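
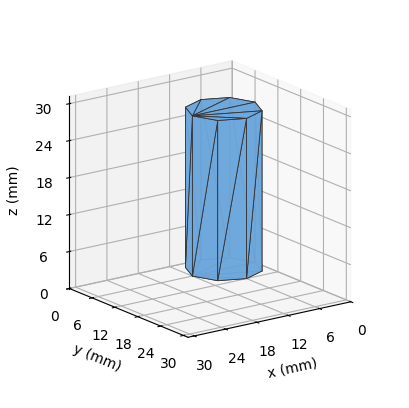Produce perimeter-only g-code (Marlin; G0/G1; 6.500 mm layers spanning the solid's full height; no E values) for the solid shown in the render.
Reading the render: the shape is a regular 8-sided prism (a cylinder approximated with 8 flat sides), circumscribed radius ≈ 6 mm, height ≈ 26 mm (dimensions read to the nearest mm from the axis ticks). For the g-code, the solid's height is divided into equal slices at the stated Δz and each level perimeter traced with G1 moves after a G0 lift.

; perimeter-only toolpath
G21 ; units = mm
G90 ; absolute positioning
G28 ; home
; layer 1
G0 Z6.500
G0 X12.000 Y6.000
G1 X10.243 Y10.243
G1 X6.000 Y12.000
G1 X1.757 Y10.243
G1 X0.000 Y6.000
G1 X1.757 Y1.757
G1 X6.000 Y0.000
G1 X10.243 Y1.757
G1 X12.000 Y6.000
; layer 2
G0 Z13.000
G0 X12.000 Y6.000
G1 X10.243 Y10.243
G1 X6.000 Y12.000
G1 X1.757 Y10.243
G1 X0.000 Y6.000
G1 X1.757 Y1.757
G1 X6.000 Y0.000
G1 X10.243 Y1.757
G1 X12.000 Y6.000
; layer 3
G0 Z19.500
G0 X12.000 Y6.000
G1 X10.243 Y10.243
G1 X6.000 Y12.000
G1 X1.757 Y10.243
G1 X0.000 Y6.000
G1 X1.757 Y1.757
G1 X6.000 Y0.000
G1 X10.243 Y1.757
G1 X12.000 Y6.000
; layer 4
G0 Z26.000
G0 X12.000 Y6.000
G1 X10.243 Y10.243
G1 X6.000 Y12.000
G1 X1.757 Y10.243
G1 X0.000 Y6.000
G1 X1.757 Y1.757
G1 X6.000 Y0.000
G1 X10.243 Y1.757
G1 X12.000 Y6.000
M2 ; end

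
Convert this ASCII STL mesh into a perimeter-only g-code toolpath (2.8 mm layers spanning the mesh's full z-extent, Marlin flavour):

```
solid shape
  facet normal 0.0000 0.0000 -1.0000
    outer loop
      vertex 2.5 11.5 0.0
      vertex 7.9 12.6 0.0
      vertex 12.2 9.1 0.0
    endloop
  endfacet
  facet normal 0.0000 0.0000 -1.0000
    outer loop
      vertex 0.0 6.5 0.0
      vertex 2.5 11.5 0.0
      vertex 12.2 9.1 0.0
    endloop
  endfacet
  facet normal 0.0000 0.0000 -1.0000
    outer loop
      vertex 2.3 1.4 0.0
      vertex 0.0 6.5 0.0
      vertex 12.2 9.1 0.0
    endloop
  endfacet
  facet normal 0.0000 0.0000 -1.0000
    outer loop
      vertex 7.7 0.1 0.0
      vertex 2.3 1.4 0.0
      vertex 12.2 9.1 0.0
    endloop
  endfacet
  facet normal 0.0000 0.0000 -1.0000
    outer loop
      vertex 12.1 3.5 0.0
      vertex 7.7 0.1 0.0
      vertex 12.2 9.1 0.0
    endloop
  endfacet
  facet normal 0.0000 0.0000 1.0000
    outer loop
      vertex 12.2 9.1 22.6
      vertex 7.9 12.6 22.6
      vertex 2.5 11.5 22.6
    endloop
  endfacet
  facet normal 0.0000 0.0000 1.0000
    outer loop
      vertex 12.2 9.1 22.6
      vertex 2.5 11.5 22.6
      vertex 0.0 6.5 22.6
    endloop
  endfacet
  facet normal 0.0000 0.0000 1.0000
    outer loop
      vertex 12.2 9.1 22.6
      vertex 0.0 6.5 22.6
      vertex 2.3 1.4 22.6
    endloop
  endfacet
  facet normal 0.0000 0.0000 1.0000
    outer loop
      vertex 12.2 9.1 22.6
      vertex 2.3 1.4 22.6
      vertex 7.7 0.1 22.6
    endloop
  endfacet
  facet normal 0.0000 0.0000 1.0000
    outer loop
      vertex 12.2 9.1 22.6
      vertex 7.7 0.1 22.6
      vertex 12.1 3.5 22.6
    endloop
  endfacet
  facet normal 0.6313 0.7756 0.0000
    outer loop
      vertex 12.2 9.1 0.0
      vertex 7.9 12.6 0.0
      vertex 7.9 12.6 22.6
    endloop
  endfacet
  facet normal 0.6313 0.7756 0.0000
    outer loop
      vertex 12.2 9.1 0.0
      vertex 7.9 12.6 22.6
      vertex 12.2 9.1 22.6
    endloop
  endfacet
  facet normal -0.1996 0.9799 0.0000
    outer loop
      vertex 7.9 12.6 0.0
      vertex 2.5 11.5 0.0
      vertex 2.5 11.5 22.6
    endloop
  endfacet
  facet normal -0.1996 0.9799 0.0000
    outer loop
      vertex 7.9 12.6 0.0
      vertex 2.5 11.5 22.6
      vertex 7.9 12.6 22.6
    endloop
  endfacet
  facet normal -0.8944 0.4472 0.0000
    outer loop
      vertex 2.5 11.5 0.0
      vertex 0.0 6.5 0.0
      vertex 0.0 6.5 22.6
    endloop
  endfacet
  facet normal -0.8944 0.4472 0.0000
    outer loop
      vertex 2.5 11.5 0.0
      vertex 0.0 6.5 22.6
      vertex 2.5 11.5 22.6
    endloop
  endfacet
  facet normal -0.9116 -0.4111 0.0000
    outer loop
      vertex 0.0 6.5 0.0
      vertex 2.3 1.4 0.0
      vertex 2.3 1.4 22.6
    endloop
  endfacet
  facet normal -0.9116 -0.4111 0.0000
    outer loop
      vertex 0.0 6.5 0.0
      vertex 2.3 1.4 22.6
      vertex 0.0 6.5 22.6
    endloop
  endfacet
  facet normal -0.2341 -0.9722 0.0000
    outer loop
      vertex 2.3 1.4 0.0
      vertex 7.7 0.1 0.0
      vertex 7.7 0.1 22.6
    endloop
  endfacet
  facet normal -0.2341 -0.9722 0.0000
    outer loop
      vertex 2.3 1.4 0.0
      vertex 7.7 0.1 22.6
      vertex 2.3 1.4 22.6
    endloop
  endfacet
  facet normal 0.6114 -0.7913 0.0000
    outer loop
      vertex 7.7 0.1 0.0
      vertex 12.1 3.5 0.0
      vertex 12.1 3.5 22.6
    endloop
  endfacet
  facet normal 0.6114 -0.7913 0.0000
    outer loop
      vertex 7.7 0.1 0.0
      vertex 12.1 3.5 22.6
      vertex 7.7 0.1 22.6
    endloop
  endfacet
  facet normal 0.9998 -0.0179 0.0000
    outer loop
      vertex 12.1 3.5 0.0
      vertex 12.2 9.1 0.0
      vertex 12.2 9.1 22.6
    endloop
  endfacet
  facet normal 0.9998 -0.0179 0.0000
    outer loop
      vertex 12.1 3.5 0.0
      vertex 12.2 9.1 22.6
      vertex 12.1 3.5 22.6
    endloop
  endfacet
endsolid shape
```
; perimeter-only toolpath
G21 ; units = mm
G90 ; absolute positioning
G28 ; home
; layer 1
G0 Z2.8
G0 X12.2 Y9.1
G1 X7.9 Y12.6
G1 X2.5 Y11.5
G1 X0.0 Y6.5
G1 X2.3 Y1.4
G1 X7.7 Y0.1
G1 X12.1 Y3.5
G1 X12.2 Y9.1
; layer 2
G0 Z5.7
G0 X12.2 Y9.1
G1 X7.9 Y12.6
G1 X2.5 Y11.5
G1 X0.0 Y6.5
G1 X2.3 Y1.4
G1 X7.7 Y0.1
G1 X12.1 Y3.5
G1 X12.2 Y9.1
; layer 3
G0 Z8.5
G0 X12.2 Y9.1
G1 X7.9 Y12.6
G1 X2.5 Y11.5
G1 X0.0 Y6.5
G1 X2.3 Y1.4
G1 X7.7 Y0.1
G1 X12.1 Y3.5
G1 X12.2 Y9.1
; layer 4
G0 Z11.3
G0 X12.2 Y9.1
G1 X7.9 Y12.6
G1 X2.5 Y11.5
G1 X0.0 Y6.5
G1 X2.3 Y1.4
G1 X7.7 Y0.1
G1 X12.1 Y3.5
G1 X12.2 Y9.1
; layer 5
G0 Z14.1
G0 X12.2 Y9.1
G1 X7.9 Y12.6
G1 X2.5 Y11.5
G1 X0.0 Y6.5
G1 X2.3 Y1.4
G1 X7.7 Y0.1
G1 X12.1 Y3.5
G1 X12.2 Y9.1
; layer 6
G0 Z17.0
G0 X12.2 Y9.1
G1 X7.9 Y12.6
G1 X2.5 Y11.5
G1 X0.0 Y6.5
G1 X2.3 Y1.4
G1 X7.7 Y0.1
G1 X12.1 Y3.5
G1 X12.2 Y9.1
; layer 7
G0 Z19.8
G0 X12.2 Y9.1
G1 X7.9 Y12.6
G1 X2.5 Y11.5
G1 X0.0 Y6.5
G1 X2.3 Y1.4
G1 X7.7 Y0.1
G1 X12.1 Y3.5
G1 X12.2 Y9.1
; layer 8
G0 Z22.6
G0 X12.2 Y9.1
G1 X7.9 Y12.6
G1 X2.5 Y11.5
G1 X0.0 Y6.5
G1 X2.3 Y1.4
G1 X7.7 Y0.1
G1 X12.1 Y3.5
G1 X12.2 Y9.1
M2 ; end

The solid is a regular 7-sided prism (a cylinder approximated with 7 flat sides), circumscribed radius ≈ 6.4 mm, height ≈ 22.6 mm. Slicing at Δz = 2.8 mm — 8 equal slices spanning the solid's height, so layer i sits at z = i·h/8 — gives 8 non-empty perimeters. Each is a 7-segment closed polygon; G0 lifts to the layer z and rapids to the start vertex, then G1 traces the edges.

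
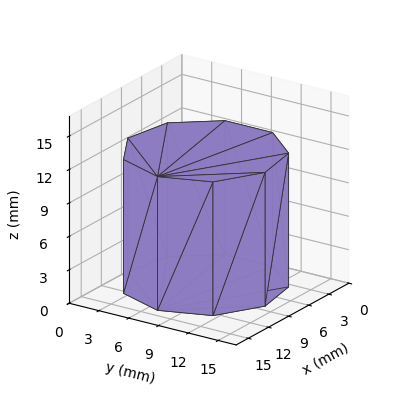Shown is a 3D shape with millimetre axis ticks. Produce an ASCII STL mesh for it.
Reading the render: the shape is a regular 9-sided prism (a cylinder approximated with 9 flat sides), circumscribed radius ≈ 7 mm, height ≈ 12 mm (dimensions read to the nearest mm from the axis ticks). For the STL, each face is triangulated and given an outward normal.

solid part
  facet normal 0.0000 0.0000 -1.0000
    outer loop
      vertex 8.2 13.9 0.0
      vertex 12.4 11.5 0.0
      vertex 14.0 7.0 0.0
    endloop
  endfacet
  facet normal 0.0000 0.0000 -1.0000
    outer loop
      vertex 3.5 13.1 0.0
      vertex 8.2 13.9 0.0
      vertex 14.0 7.0 0.0
    endloop
  endfacet
  facet normal 0.0000 0.0000 -1.0000
    outer loop
      vertex 0.4 9.4 0.0
      vertex 3.5 13.1 0.0
      vertex 14.0 7.0 0.0
    endloop
  endfacet
  facet normal 0.0000 0.0000 -1.0000
    outer loop
      vertex 0.4 4.6 0.0
      vertex 0.4 9.4 0.0
      vertex 14.0 7.0 0.0
    endloop
  endfacet
  facet normal 0.0000 0.0000 -1.0000
    outer loop
      vertex 3.5 0.9 0.0
      vertex 0.4 4.6 0.0
      vertex 14.0 7.0 0.0
    endloop
  endfacet
  facet normal 0.0000 0.0000 -1.0000
    outer loop
      vertex 8.2 0.1 0.0
      vertex 3.5 0.9 0.0
      vertex 14.0 7.0 0.0
    endloop
  endfacet
  facet normal 0.0000 0.0000 -1.0000
    outer loop
      vertex 12.4 2.5 0.0
      vertex 8.2 0.1 0.0
      vertex 14.0 7.0 0.0
    endloop
  endfacet
  facet normal 0.0000 0.0000 1.0000
    outer loop
      vertex 14.0 7.0 12.0
      vertex 12.4 11.5 12.0
      vertex 8.2 13.9 12.0
    endloop
  endfacet
  facet normal 0.0000 0.0000 1.0000
    outer loop
      vertex 14.0 7.0 12.0
      vertex 8.2 13.9 12.0
      vertex 3.5 13.1 12.0
    endloop
  endfacet
  facet normal 0.0000 0.0000 1.0000
    outer loop
      vertex 14.0 7.0 12.0
      vertex 3.5 13.1 12.0
      vertex 0.4 9.4 12.0
    endloop
  endfacet
  facet normal 0.0000 0.0000 1.0000
    outer loop
      vertex 14.0 7.0 12.0
      vertex 0.4 9.4 12.0
      vertex 0.4 4.6 12.0
    endloop
  endfacet
  facet normal 0.0000 0.0000 1.0000
    outer loop
      vertex 14.0 7.0 12.0
      vertex 0.4 4.6 12.0
      vertex 3.5 0.9 12.0
    endloop
  endfacet
  facet normal 0.0000 0.0000 1.0000
    outer loop
      vertex 14.0 7.0 12.0
      vertex 3.5 0.9 12.0
      vertex 8.2 0.1 12.0
    endloop
  endfacet
  facet normal 0.0000 0.0000 1.0000
    outer loop
      vertex 14.0 7.0 12.0
      vertex 8.2 0.1 12.0
      vertex 12.4 2.5 12.0
    endloop
  endfacet
  facet normal 0.9422 0.3350 0.0000
    outer loop
      vertex 14.0 7.0 0.0
      vertex 12.4 11.5 0.0
      vertex 12.4 11.5 12.0
    endloop
  endfacet
  facet normal 0.9422 0.3350 0.0000
    outer loop
      vertex 14.0 7.0 0.0
      vertex 12.4 11.5 12.0
      vertex 14.0 7.0 12.0
    endloop
  endfacet
  facet normal 0.4961 0.8682 0.0000
    outer loop
      vertex 12.4 11.5 0.0
      vertex 8.2 13.9 0.0
      vertex 8.2 13.9 12.0
    endloop
  endfacet
  facet normal 0.4961 0.8682 0.0000
    outer loop
      vertex 12.4 11.5 0.0
      vertex 8.2 13.9 12.0
      vertex 12.4 11.5 12.0
    endloop
  endfacet
  facet normal -0.1678 0.9858 0.0000
    outer loop
      vertex 8.2 13.9 0.0
      vertex 3.5 13.1 0.0
      vertex 3.5 13.1 12.0
    endloop
  endfacet
  facet normal -0.1678 0.9858 0.0000
    outer loop
      vertex 8.2 13.9 0.0
      vertex 3.5 13.1 12.0
      vertex 8.2 13.9 12.0
    endloop
  endfacet
  facet normal -0.7665 0.6422 0.0000
    outer loop
      vertex 3.5 13.1 0.0
      vertex 0.4 9.4 0.0
      vertex 0.4 9.4 12.0
    endloop
  endfacet
  facet normal -0.7665 0.6422 0.0000
    outer loop
      vertex 3.5 13.1 0.0
      vertex 0.4 9.4 12.0
      vertex 3.5 13.1 12.0
    endloop
  endfacet
  facet normal -1.0000 0.0000 0.0000
    outer loop
      vertex 0.4 9.4 0.0
      vertex 0.4 4.6 0.0
      vertex 0.4 4.6 12.0
    endloop
  endfacet
  facet normal -1.0000 0.0000 0.0000
    outer loop
      vertex 0.4 9.4 0.0
      vertex 0.4 4.6 12.0
      vertex 0.4 9.4 12.0
    endloop
  endfacet
  facet normal -0.7665 -0.6422 0.0000
    outer loop
      vertex 0.4 4.6 0.0
      vertex 3.5 0.9 0.0
      vertex 3.5 0.9 12.0
    endloop
  endfacet
  facet normal -0.7665 -0.6422 0.0000
    outer loop
      vertex 0.4 4.6 0.0
      vertex 3.5 0.9 12.0
      vertex 0.4 4.6 12.0
    endloop
  endfacet
  facet normal -0.1678 -0.9858 0.0000
    outer loop
      vertex 3.5 0.9 0.0
      vertex 8.2 0.1 0.0
      vertex 8.2 0.1 12.0
    endloop
  endfacet
  facet normal -0.1678 -0.9858 0.0000
    outer loop
      vertex 3.5 0.9 0.0
      vertex 8.2 0.1 12.0
      vertex 3.5 0.9 12.0
    endloop
  endfacet
  facet normal 0.4961 -0.8682 0.0000
    outer loop
      vertex 8.2 0.1 0.0
      vertex 12.4 2.5 0.0
      vertex 12.4 2.5 12.0
    endloop
  endfacet
  facet normal 0.4961 -0.8682 0.0000
    outer loop
      vertex 8.2 0.1 0.0
      vertex 12.4 2.5 12.0
      vertex 8.2 0.1 12.0
    endloop
  endfacet
  facet normal 0.9422 -0.3350 0.0000
    outer loop
      vertex 12.4 2.5 0.0
      vertex 14.0 7.0 0.0
      vertex 14.0 7.0 12.0
    endloop
  endfacet
  facet normal 0.9422 -0.3350 0.0000
    outer loop
      vertex 12.4 2.5 0.0
      vertex 14.0 7.0 12.0
      vertex 12.4 2.5 12.0
    endloop
  endfacet
endsolid part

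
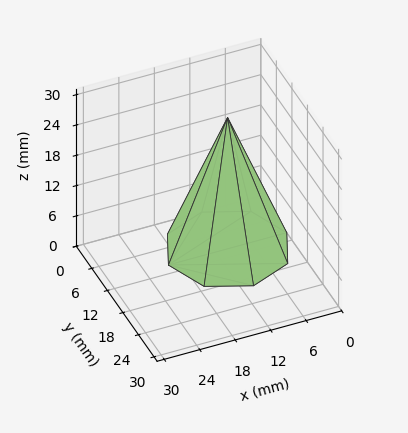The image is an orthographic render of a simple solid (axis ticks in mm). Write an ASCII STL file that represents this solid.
Reading the render: the shape is a regular 8-sided pyramid, base circumscribed radius ≈ 10 mm, apex at z ≈ 26 mm (dimensions read to the nearest mm from the axis ticks). For the STL, each face is triangulated and given an outward normal.

solid part
  facet normal 0.0000 0.0000 -1.0000
    outer loop
      vertex 10.00 20.00 0.00
      vertex 17.07 17.07 0.00
      vertex 20.00 10.00 0.00
    endloop
  endfacet
  facet normal 0.0000 0.0000 -1.0000
    outer loop
      vertex 2.93 17.07 0.00
      vertex 10.00 20.00 0.00
      vertex 20.00 10.00 0.00
    endloop
  endfacet
  facet normal 0.0000 0.0000 -1.0000
    outer loop
      vertex 0.00 10.00 0.00
      vertex 2.93 17.07 0.00
      vertex 20.00 10.00 0.00
    endloop
  endfacet
  facet normal 0.0000 0.0000 -1.0000
    outer loop
      vertex 2.93 2.93 0.00
      vertex 0.00 10.00 0.00
      vertex 20.00 10.00 0.00
    endloop
  endfacet
  facet normal 0.0000 0.0000 -1.0000
    outer loop
      vertex 10.00 0.00 0.00
      vertex 2.93 2.93 0.00
      vertex 20.00 10.00 0.00
    endloop
  endfacet
  facet normal 0.0000 0.0000 -1.0000
    outer loop
      vertex 17.07 2.93 0.00
      vertex 10.00 0.00 0.00
      vertex 20.00 10.00 0.00
    endloop
  endfacet
  facet normal 0.8705 0.3608 0.3348
    outer loop
      vertex 20.00 10.00 0.00
      vertex 17.07 17.07 0.00
      vertex 10.00 10.00 26.00
    endloop
  endfacet
  facet normal 0.3608 0.8705 0.3348
    outer loop
      vertex 17.07 17.07 0.00
      vertex 10.00 20.00 0.00
      vertex 10.00 10.00 26.00
    endloop
  endfacet
  facet normal -0.3608 0.8705 0.3348
    outer loop
      vertex 10.00 20.00 0.00
      vertex 2.93 17.07 0.00
      vertex 10.00 10.00 26.00
    endloop
  endfacet
  facet normal -0.8705 0.3608 0.3348
    outer loop
      vertex 2.93 17.07 0.00
      vertex 0.00 10.00 0.00
      vertex 10.00 10.00 26.00
    endloop
  endfacet
  facet normal -0.8705 -0.3608 0.3348
    outer loop
      vertex 0.00 10.00 0.00
      vertex 2.93 2.93 0.00
      vertex 10.00 10.00 26.00
    endloop
  endfacet
  facet normal -0.3608 -0.8705 0.3348
    outer loop
      vertex 2.93 2.93 0.00
      vertex 10.00 0.00 0.00
      vertex 10.00 10.00 26.00
    endloop
  endfacet
  facet normal 0.3608 -0.8705 0.3348
    outer loop
      vertex 10.00 0.00 0.00
      vertex 17.07 2.93 0.00
      vertex 10.00 10.00 26.00
    endloop
  endfacet
  facet normal 0.8705 -0.3608 0.3348
    outer loop
      vertex 17.07 2.93 0.00
      vertex 20.00 10.00 0.00
      vertex 10.00 10.00 26.00
    endloop
  endfacet
endsolid part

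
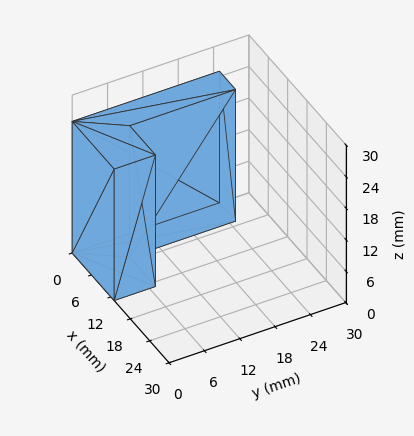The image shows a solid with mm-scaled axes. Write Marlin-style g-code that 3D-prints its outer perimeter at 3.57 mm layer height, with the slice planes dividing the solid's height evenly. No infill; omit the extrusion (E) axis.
Reading the render: the shape is an L-shaped prism: outer 13 × 25 mm, arm thicknesses ≈ 7 mm (horizontal) and 5 mm (vertical), extruded 25 mm in z (dimensions read to the nearest mm from the axis ticks). For the g-code, the solid's height is divided into equal slices at the stated Δz and each level perimeter traced with G1 moves after a G0 lift.

; perimeter-only toolpath
G21 ; units = mm
G90 ; absolute positioning
G28 ; home
; layer 1
G0 Z3.57
G0 X0.00 Y0.00
G1 X13.00 Y0.00
G1 X13.00 Y7.00
G1 X5.00 Y7.00
G1 X5.00 Y25.00
G1 X0.00 Y25.00
G1 X0.00 Y0.00
; layer 2
G0 Z7.14
G0 X0.00 Y0.00
G1 X13.00 Y0.00
G1 X13.00 Y7.00
G1 X5.00 Y7.00
G1 X5.00 Y25.00
G1 X0.00 Y25.00
G1 X0.00 Y0.00
; layer 3
G0 Z10.71
G0 X0.00 Y0.00
G1 X13.00 Y0.00
G1 X13.00 Y7.00
G1 X5.00 Y7.00
G1 X5.00 Y25.00
G1 X0.00 Y25.00
G1 X0.00 Y0.00
; layer 4
G0 Z14.29
G0 X0.00 Y0.00
G1 X13.00 Y0.00
G1 X13.00 Y7.00
G1 X5.00 Y7.00
G1 X5.00 Y25.00
G1 X0.00 Y25.00
G1 X0.00 Y0.00
; layer 5
G0 Z17.86
G0 X0.00 Y0.00
G1 X13.00 Y0.00
G1 X13.00 Y7.00
G1 X5.00 Y7.00
G1 X5.00 Y25.00
G1 X0.00 Y25.00
G1 X0.00 Y0.00
; layer 6
G0 Z21.43
G0 X0.00 Y0.00
G1 X13.00 Y0.00
G1 X13.00 Y7.00
G1 X5.00 Y7.00
G1 X5.00 Y25.00
G1 X0.00 Y25.00
G1 X0.00 Y0.00
; layer 7
G0 Z25.00
G0 X0.00 Y0.00
G1 X13.00 Y0.00
G1 X13.00 Y7.00
G1 X5.00 Y7.00
G1 X5.00 Y25.00
G1 X0.00 Y25.00
G1 X0.00 Y0.00
M2 ; end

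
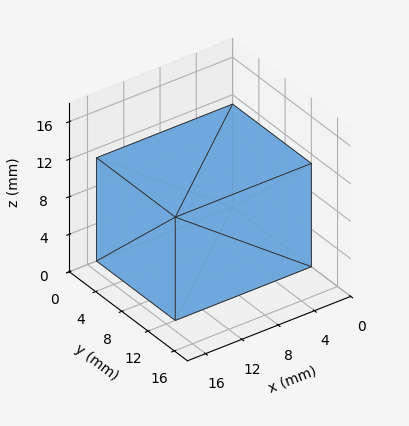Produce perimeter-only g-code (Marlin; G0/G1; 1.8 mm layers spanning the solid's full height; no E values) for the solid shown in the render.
Reading the render: the shape is a rectangular box, roughly 15 × 12 mm footprint and 11 mm tall (dimensions read to the nearest mm from the axis ticks). For the g-code, the solid's height is divided into equal slices at the stated Δz and each level perimeter traced with G1 moves after a G0 lift.

; perimeter-only toolpath
G21 ; units = mm
G90 ; absolute positioning
G28 ; home
; layer 1
G0 Z1.8
G0 X0.0 Y0.0
G1 X15.0 Y0.0
G1 X15.0 Y12.0
G1 X0.0 Y12.0
G1 X0.0 Y0.0
; layer 2
G0 Z3.7
G0 X0.0 Y0.0
G1 X15.0 Y0.0
G1 X15.0 Y12.0
G1 X0.0 Y12.0
G1 X0.0 Y0.0
; layer 3
G0 Z5.5
G0 X0.0 Y0.0
G1 X15.0 Y0.0
G1 X15.0 Y12.0
G1 X0.0 Y12.0
G1 X0.0 Y0.0
; layer 4
G0 Z7.3
G0 X0.0 Y0.0
G1 X15.0 Y0.0
G1 X15.0 Y12.0
G1 X0.0 Y12.0
G1 X0.0 Y0.0
; layer 5
G0 Z9.2
G0 X0.0 Y0.0
G1 X15.0 Y0.0
G1 X15.0 Y12.0
G1 X0.0 Y12.0
G1 X0.0 Y0.0
; layer 6
G0 Z11.0
G0 X0.0 Y0.0
G1 X15.0 Y0.0
G1 X15.0 Y12.0
G1 X0.0 Y12.0
G1 X0.0 Y0.0
M2 ; end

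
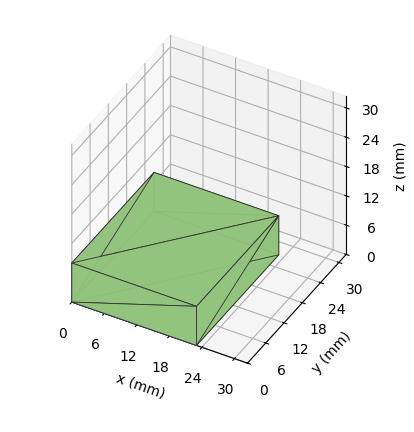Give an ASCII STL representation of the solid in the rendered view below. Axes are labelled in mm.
Reading the render: the shape is a rectangular box, roughly 23 × 27 mm footprint and 8 mm tall (dimensions read to the nearest mm from the axis ticks). For the STL, each face is triangulated and given an outward normal.

solid part
  facet normal 0.0000 0.0000 -1.0000
    outer loop
      vertex 23.0 27.0 0.0
      vertex 23.0 0.0 0.0
      vertex 0.0 0.0 0.0
    endloop
  endfacet
  facet normal 0.0000 0.0000 -1.0000
    outer loop
      vertex 0.0 27.0 0.0
      vertex 23.0 27.0 0.0
      vertex 0.0 0.0 0.0
    endloop
  endfacet
  facet normal 0.0000 0.0000 1.0000
    outer loop
      vertex 0.0 0.0 8.0
      vertex 23.0 0.0 8.0
      vertex 23.0 27.0 8.0
    endloop
  endfacet
  facet normal 0.0000 0.0000 1.0000
    outer loop
      vertex 0.0 0.0 8.0
      vertex 23.0 27.0 8.0
      vertex 0.0 27.0 8.0
    endloop
  endfacet
  facet normal 0.0000 -1.0000 0.0000
    outer loop
      vertex 0.0 0.0 0.0
      vertex 23.0 0.0 0.0
      vertex 23.0 0.0 8.0
    endloop
  endfacet
  facet normal 0.0000 -1.0000 0.0000
    outer loop
      vertex 0.0 0.0 0.0
      vertex 23.0 0.0 8.0
      vertex 0.0 0.0 8.0
    endloop
  endfacet
  facet normal 0.0000 1.0000 0.0000
    outer loop
      vertex 23.0 27.0 8.0
      vertex 23.0 27.0 0.0
      vertex 0.0 27.0 0.0
    endloop
  endfacet
  facet normal 0.0000 1.0000 0.0000
    outer loop
      vertex 0.0 27.0 8.0
      vertex 23.0 27.0 8.0
      vertex 0.0 27.0 0.0
    endloop
  endfacet
  facet normal -1.0000 0.0000 0.0000
    outer loop
      vertex 0.0 27.0 8.0
      vertex 0.0 27.0 0.0
      vertex 0.0 0.0 0.0
    endloop
  endfacet
  facet normal -1.0000 0.0000 0.0000
    outer loop
      vertex 0.0 0.0 8.0
      vertex 0.0 27.0 8.0
      vertex 0.0 0.0 0.0
    endloop
  endfacet
  facet normal 1.0000 0.0000 0.0000
    outer loop
      vertex 23.0 0.0 0.0
      vertex 23.0 27.0 0.0
      vertex 23.0 27.0 8.0
    endloop
  endfacet
  facet normal 1.0000 0.0000 0.0000
    outer loop
      vertex 23.0 0.0 0.0
      vertex 23.0 27.0 8.0
      vertex 23.0 0.0 8.0
    endloop
  endfacet
endsolid part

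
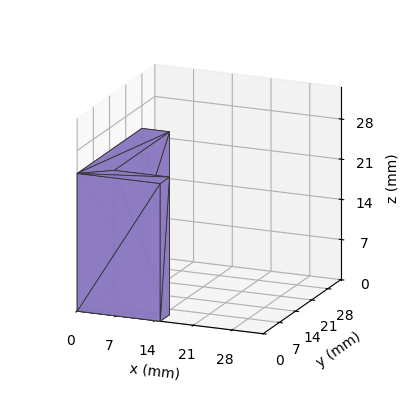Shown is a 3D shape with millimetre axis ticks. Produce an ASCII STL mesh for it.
Reading the render: the shape is an L-shaped prism: outer 15 × 28 mm, arm thicknesses ≈ 4 mm (horizontal) and 5 mm (vertical), extruded 24 mm in z (dimensions read to the nearest mm from the axis ticks). For the STL, each face is triangulated and given an outward normal.

solid part
  facet normal 0.0000 0.0000 -1.0000
    outer loop
      vertex 15.0 4.0 0.0
      vertex 15.0 0.0 0.0
      vertex 0.0 0.0 0.0
    endloop
  endfacet
  facet normal 0.0000 0.0000 -1.0000
    outer loop
      vertex 5.0 4.0 0.0
      vertex 15.0 4.0 0.0
      vertex 0.0 0.0 0.0
    endloop
  endfacet
  facet normal 0.0000 0.0000 -1.0000
    outer loop
      vertex 5.0 28.0 0.0
      vertex 5.0 4.0 0.0
      vertex 0.0 0.0 0.0
    endloop
  endfacet
  facet normal 0.0000 0.0000 -1.0000
    outer loop
      vertex 0.0 28.0 0.0
      vertex 5.0 28.0 0.0
      vertex 0.0 0.0 0.0
    endloop
  endfacet
  facet normal 0.0000 0.0000 1.0000
    outer loop
      vertex 0.0 0.0 24.0
      vertex 15.0 0.0 24.0
      vertex 15.0 4.0 24.0
    endloop
  endfacet
  facet normal 0.0000 0.0000 1.0000
    outer loop
      vertex 0.0 0.0 24.0
      vertex 15.0 4.0 24.0
      vertex 5.0 4.0 24.0
    endloop
  endfacet
  facet normal 0.0000 0.0000 1.0000
    outer loop
      vertex 0.0 0.0 24.0
      vertex 5.0 4.0 24.0
      vertex 5.0 28.0 24.0
    endloop
  endfacet
  facet normal 0.0000 0.0000 1.0000
    outer loop
      vertex 0.0 0.0 24.0
      vertex 5.0 28.0 24.0
      vertex 0.0 28.0 24.0
    endloop
  endfacet
  facet normal 0.0000 -1.0000 0.0000
    outer loop
      vertex 0.0 0.0 0.0
      vertex 15.0 0.0 0.0
      vertex 15.0 0.0 24.0
    endloop
  endfacet
  facet normal 0.0000 -1.0000 0.0000
    outer loop
      vertex 0.0 0.0 0.0
      vertex 15.0 0.0 24.0
      vertex 0.0 0.0 24.0
    endloop
  endfacet
  facet normal 1.0000 0.0000 0.0000
    outer loop
      vertex 15.0 0.0 0.0
      vertex 15.0 4.0 0.0
      vertex 15.0 4.0 24.0
    endloop
  endfacet
  facet normal 1.0000 0.0000 0.0000
    outer loop
      vertex 15.0 0.0 0.0
      vertex 15.0 4.0 24.0
      vertex 15.0 0.0 24.0
    endloop
  endfacet
  facet normal 0.0000 1.0000 0.0000
    outer loop
      vertex 15.0 4.0 0.0
      vertex 5.0 4.0 0.0
      vertex 5.0 4.0 24.0
    endloop
  endfacet
  facet normal 0.0000 1.0000 0.0000
    outer loop
      vertex 15.0 4.0 0.0
      vertex 5.0 4.0 24.0
      vertex 15.0 4.0 24.0
    endloop
  endfacet
  facet normal 1.0000 0.0000 0.0000
    outer loop
      vertex 5.0 4.0 0.0
      vertex 5.0 28.0 0.0
      vertex 5.0 28.0 24.0
    endloop
  endfacet
  facet normal 1.0000 0.0000 0.0000
    outer loop
      vertex 5.0 4.0 0.0
      vertex 5.0 28.0 24.0
      vertex 5.0 4.0 24.0
    endloop
  endfacet
  facet normal 0.0000 1.0000 0.0000
    outer loop
      vertex 5.0 28.0 0.0
      vertex 0.0 28.0 0.0
      vertex 0.0 28.0 24.0
    endloop
  endfacet
  facet normal 0.0000 1.0000 0.0000
    outer loop
      vertex 5.0 28.0 0.0
      vertex 0.0 28.0 24.0
      vertex 5.0 28.0 24.0
    endloop
  endfacet
  facet normal -1.0000 0.0000 0.0000
    outer loop
      vertex 0.0 28.0 0.0
      vertex 0.0 0.0 0.0
      vertex 0.0 0.0 24.0
    endloop
  endfacet
  facet normal -1.0000 0.0000 0.0000
    outer loop
      vertex 0.0 28.0 0.0
      vertex 0.0 0.0 24.0
      vertex 0.0 28.0 24.0
    endloop
  endfacet
endsolid part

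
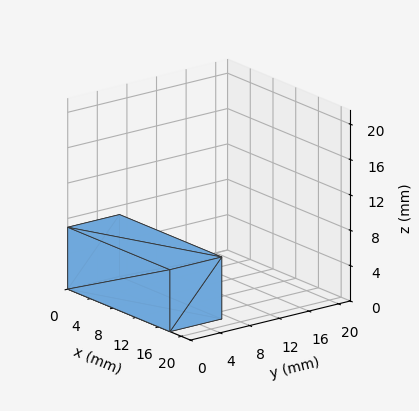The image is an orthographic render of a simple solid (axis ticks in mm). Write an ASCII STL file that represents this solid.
Reading the render: the shape is a rectangular box, roughly 18 × 7 mm footprint and 7 mm tall (dimensions read to the nearest mm from the axis ticks). For the STL, each face is triangulated and given an outward normal.

solid part
  facet normal 0.0000 0.0000 -1.0000
    outer loop
      vertex 18.000 7.000 0.000
      vertex 18.000 0.000 0.000
      vertex 0.000 0.000 0.000
    endloop
  endfacet
  facet normal 0.0000 0.0000 -1.0000
    outer loop
      vertex 0.000 7.000 0.000
      vertex 18.000 7.000 0.000
      vertex 0.000 0.000 0.000
    endloop
  endfacet
  facet normal 0.0000 0.0000 1.0000
    outer loop
      vertex 0.000 0.000 7.000
      vertex 18.000 0.000 7.000
      vertex 18.000 7.000 7.000
    endloop
  endfacet
  facet normal 0.0000 0.0000 1.0000
    outer loop
      vertex 0.000 0.000 7.000
      vertex 18.000 7.000 7.000
      vertex 0.000 7.000 7.000
    endloop
  endfacet
  facet normal 0.0000 -1.0000 0.0000
    outer loop
      vertex 0.000 0.000 0.000
      vertex 18.000 0.000 0.000
      vertex 18.000 0.000 7.000
    endloop
  endfacet
  facet normal 0.0000 -1.0000 0.0000
    outer loop
      vertex 0.000 0.000 0.000
      vertex 18.000 0.000 7.000
      vertex 0.000 0.000 7.000
    endloop
  endfacet
  facet normal 0.0000 1.0000 0.0000
    outer loop
      vertex 18.000 7.000 7.000
      vertex 18.000 7.000 0.000
      vertex 0.000 7.000 0.000
    endloop
  endfacet
  facet normal 0.0000 1.0000 0.0000
    outer loop
      vertex 0.000 7.000 7.000
      vertex 18.000 7.000 7.000
      vertex 0.000 7.000 0.000
    endloop
  endfacet
  facet normal -1.0000 0.0000 0.0000
    outer loop
      vertex 0.000 7.000 7.000
      vertex 0.000 7.000 0.000
      vertex 0.000 0.000 0.000
    endloop
  endfacet
  facet normal -1.0000 0.0000 0.0000
    outer loop
      vertex 0.000 0.000 7.000
      vertex 0.000 7.000 7.000
      vertex 0.000 0.000 0.000
    endloop
  endfacet
  facet normal 1.0000 0.0000 0.0000
    outer loop
      vertex 18.000 0.000 0.000
      vertex 18.000 7.000 0.000
      vertex 18.000 7.000 7.000
    endloop
  endfacet
  facet normal 1.0000 0.0000 0.0000
    outer loop
      vertex 18.000 0.000 0.000
      vertex 18.000 7.000 7.000
      vertex 18.000 0.000 7.000
    endloop
  endfacet
endsolid part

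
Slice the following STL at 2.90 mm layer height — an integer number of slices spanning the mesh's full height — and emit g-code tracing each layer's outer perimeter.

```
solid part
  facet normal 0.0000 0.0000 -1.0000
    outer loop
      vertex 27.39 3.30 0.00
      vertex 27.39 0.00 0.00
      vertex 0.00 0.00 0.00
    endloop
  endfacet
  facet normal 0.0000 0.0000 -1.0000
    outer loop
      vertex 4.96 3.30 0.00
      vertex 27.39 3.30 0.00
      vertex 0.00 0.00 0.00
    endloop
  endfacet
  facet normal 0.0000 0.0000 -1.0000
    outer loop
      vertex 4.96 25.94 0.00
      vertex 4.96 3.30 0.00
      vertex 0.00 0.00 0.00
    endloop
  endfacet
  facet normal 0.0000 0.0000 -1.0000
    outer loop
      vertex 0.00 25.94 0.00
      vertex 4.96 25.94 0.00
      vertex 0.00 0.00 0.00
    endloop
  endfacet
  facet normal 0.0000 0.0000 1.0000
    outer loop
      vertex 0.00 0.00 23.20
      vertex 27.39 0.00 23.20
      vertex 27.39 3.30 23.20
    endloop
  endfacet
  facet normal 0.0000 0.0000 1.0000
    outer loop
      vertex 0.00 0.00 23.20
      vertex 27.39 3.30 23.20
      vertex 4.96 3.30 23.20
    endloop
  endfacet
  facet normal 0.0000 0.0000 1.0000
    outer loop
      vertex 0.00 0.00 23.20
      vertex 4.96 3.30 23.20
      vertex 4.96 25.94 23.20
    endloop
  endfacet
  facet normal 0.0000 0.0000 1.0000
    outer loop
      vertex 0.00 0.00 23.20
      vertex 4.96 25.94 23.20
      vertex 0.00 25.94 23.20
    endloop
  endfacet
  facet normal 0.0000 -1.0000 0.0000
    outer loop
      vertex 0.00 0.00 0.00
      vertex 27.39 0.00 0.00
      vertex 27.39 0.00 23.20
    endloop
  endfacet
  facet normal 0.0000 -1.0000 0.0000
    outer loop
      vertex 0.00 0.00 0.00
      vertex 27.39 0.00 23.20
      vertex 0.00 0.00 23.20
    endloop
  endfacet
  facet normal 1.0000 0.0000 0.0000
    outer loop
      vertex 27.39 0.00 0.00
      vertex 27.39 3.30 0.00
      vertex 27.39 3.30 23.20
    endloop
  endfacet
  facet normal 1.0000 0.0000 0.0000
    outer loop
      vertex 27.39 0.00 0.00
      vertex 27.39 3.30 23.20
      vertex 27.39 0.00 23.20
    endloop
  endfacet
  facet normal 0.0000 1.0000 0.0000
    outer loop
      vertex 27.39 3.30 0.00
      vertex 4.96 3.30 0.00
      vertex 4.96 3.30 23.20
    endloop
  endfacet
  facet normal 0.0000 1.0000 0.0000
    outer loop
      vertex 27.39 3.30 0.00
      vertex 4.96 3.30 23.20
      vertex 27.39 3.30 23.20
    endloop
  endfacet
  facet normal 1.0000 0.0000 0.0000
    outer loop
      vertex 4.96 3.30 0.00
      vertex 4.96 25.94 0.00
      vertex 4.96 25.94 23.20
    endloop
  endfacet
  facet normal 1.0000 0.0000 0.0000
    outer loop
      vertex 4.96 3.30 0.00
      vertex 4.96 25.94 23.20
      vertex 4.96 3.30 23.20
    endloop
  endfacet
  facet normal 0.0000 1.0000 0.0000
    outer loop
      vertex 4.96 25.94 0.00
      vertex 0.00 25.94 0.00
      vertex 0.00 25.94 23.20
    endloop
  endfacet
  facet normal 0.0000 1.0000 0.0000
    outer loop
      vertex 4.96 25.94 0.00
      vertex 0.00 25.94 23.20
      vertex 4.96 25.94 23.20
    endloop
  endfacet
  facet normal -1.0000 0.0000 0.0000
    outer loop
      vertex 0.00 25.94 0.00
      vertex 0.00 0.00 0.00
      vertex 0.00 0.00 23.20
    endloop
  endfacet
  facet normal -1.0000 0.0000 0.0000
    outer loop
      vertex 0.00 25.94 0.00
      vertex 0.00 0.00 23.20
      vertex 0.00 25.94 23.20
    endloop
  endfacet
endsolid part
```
; perimeter-only toolpath
G21 ; units = mm
G90 ; absolute positioning
G28 ; home
; layer 1
G0 Z2.90
G0 X0.00 Y0.00
G1 X27.39 Y0.00
G1 X27.39 Y3.30
G1 X4.96 Y3.30
G1 X4.96 Y25.94
G1 X0.00 Y25.94
G1 X0.00 Y0.00
; layer 2
G0 Z5.80
G0 X0.00 Y0.00
G1 X27.39 Y0.00
G1 X27.39 Y3.30
G1 X4.96 Y3.30
G1 X4.96 Y25.94
G1 X0.00 Y25.94
G1 X0.00 Y0.00
; layer 3
G0 Z8.70
G0 X0.00 Y0.00
G1 X27.39 Y0.00
G1 X27.39 Y3.30
G1 X4.96 Y3.30
G1 X4.96 Y25.94
G1 X0.00 Y25.94
G1 X0.00 Y0.00
; layer 4
G0 Z11.60
G0 X0.00 Y0.00
G1 X27.39 Y0.00
G1 X27.39 Y3.30
G1 X4.96 Y3.30
G1 X4.96 Y25.94
G1 X0.00 Y25.94
G1 X0.00 Y0.00
; layer 5
G0 Z14.50
G0 X0.00 Y0.00
G1 X27.39 Y0.00
G1 X27.39 Y3.30
G1 X4.96 Y3.30
G1 X4.96 Y25.94
G1 X0.00 Y25.94
G1 X0.00 Y0.00
; layer 6
G0 Z17.40
G0 X0.00 Y0.00
G1 X27.39 Y0.00
G1 X27.39 Y3.30
G1 X4.96 Y3.30
G1 X4.96 Y25.94
G1 X0.00 Y25.94
G1 X0.00 Y0.00
; layer 7
G0 Z20.30
G0 X0.00 Y0.00
G1 X27.39 Y0.00
G1 X27.39 Y3.30
G1 X4.96 Y3.30
G1 X4.96 Y25.94
G1 X0.00 Y25.94
G1 X0.00 Y0.00
; layer 8
G0 Z23.20
G0 X0.00 Y0.00
G1 X27.39 Y0.00
G1 X27.39 Y3.30
G1 X4.96 Y3.30
G1 X4.96 Y25.94
G1 X0.00 Y25.94
G1 X0.00 Y0.00
M2 ; end

The solid is an L-shaped prism: outer 27.4 × 25.9 mm, arm thicknesses ≈ 3.3 mm (horizontal) and 4.96 mm (vertical), extruded 23.2 mm in z. Slicing at Δz = 2.90 mm — 8 equal slices spanning the solid's height, so layer i sits at z = i·h/8 — gives 8 non-empty perimeters. Each is a 6-segment closed polygon; G0 lifts to the layer z and rapids to the start vertex, then G1 traces the edges.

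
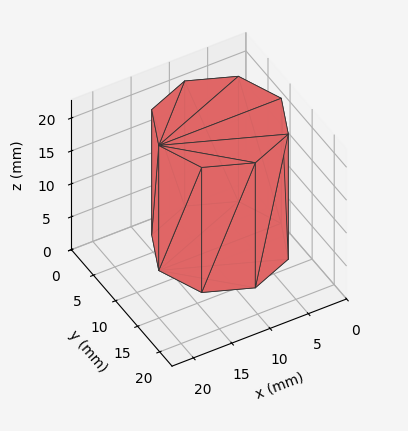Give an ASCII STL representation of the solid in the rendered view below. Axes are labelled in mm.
Reading the render: the shape is a regular 8-sided prism (a cylinder approximated with 8 flat sides), circumscribed radius ≈ 8 mm, height ≈ 19 mm (dimensions read to the nearest mm from the axis ticks). For the STL, each face is triangulated and given an outward normal.

solid part
  facet normal 0.0000 0.0000 -1.0000
    outer loop
      vertex 8.000 16.000 0.000
      vertex 13.657 13.657 0.000
      vertex 16.000 8.000 0.000
    endloop
  endfacet
  facet normal 0.0000 0.0000 -1.0000
    outer loop
      vertex 2.343 13.657 0.000
      vertex 8.000 16.000 0.000
      vertex 16.000 8.000 0.000
    endloop
  endfacet
  facet normal 0.0000 0.0000 -1.0000
    outer loop
      vertex 0.000 8.000 0.000
      vertex 2.343 13.657 0.000
      vertex 16.000 8.000 0.000
    endloop
  endfacet
  facet normal 0.0000 0.0000 -1.0000
    outer loop
      vertex 2.343 2.343 0.000
      vertex 0.000 8.000 0.000
      vertex 16.000 8.000 0.000
    endloop
  endfacet
  facet normal 0.0000 0.0000 -1.0000
    outer loop
      vertex 8.000 0.000 0.000
      vertex 2.343 2.343 0.000
      vertex 16.000 8.000 0.000
    endloop
  endfacet
  facet normal 0.0000 0.0000 -1.0000
    outer loop
      vertex 13.657 2.343 0.000
      vertex 8.000 0.000 0.000
      vertex 16.000 8.000 0.000
    endloop
  endfacet
  facet normal 0.0000 0.0000 1.0000
    outer loop
      vertex 16.000 8.000 19.000
      vertex 13.657 13.657 19.000
      vertex 8.000 16.000 19.000
    endloop
  endfacet
  facet normal 0.0000 0.0000 1.0000
    outer loop
      vertex 16.000 8.000 19.000
      vertex 8.000 16.000 19.000
      vertex 2.343 13.657 19.000
    endloop
  endfacet
  facet normal 0.0000 0.0000 1.0000
    outer loop
      vertex 16.000 8.000 19.000
      vertex 2.343 13.657 19.000
      vertex 0.000 8.000 19.000
    endloop
  endfacet
  facet normal 0.0000 0.0000 1.0000
    outer loop
      vertex 16.000 8.000 19.000
      vertex 0.000 8.000 19.000
      vertex 2.343 2.343 19.000
    endloop
  endfacet
  facet normal 0.0000 0.0000 1.0000
    outer loop
      vertex 16.000 8.000 19.000
      vertex 2.343 2.343 19.000
      vertex 8.000 0.000 19.000
    endloop
  endfacet
  facet normal 0.0000 0.0000 1.0000
    outer loop
      vertex 16.000 8.000 19.000
      vertex 8.000 0.000 19.000
      vertex 13.657 2.343 19.000
    endloop
  endfacet
  facet normal 0.9239 0.3827 0.0000
    outer loop
      vertex 16.000 8.000 0.000
      vertex 13.657 13.657 0.000
      vertex 13.657 13.657 19.000
    endloop
  endfacet
  facet normal 0.9239 0.3827 0.0000
    outer loop
      vertex 16.000 8.000 0.000
      vertex 13.657 13.657 19.000
      vertex 16.000 8.000 19.000
    endloop
  endfacet
  facet normal 0.3827 0.9239 0.0000
    outer loop
      vertex 13.657 13.657 0.000
      vertex 8.000 16.000 0.000
      vertex 8.000 16.000 19.000
    endloop
  endfacet
  facet normal 0.3827 0.9239 0.0000
    outer loop
      vertex 13.657 13.657 0.000
      vertex 8.000 16.000 19.000
      vertex 13.657 13.657 19.000
    endloop
  endfacet
  facet normal -0.3827 0.9239 0.0000
    outer loop
      vertex 8.000 16.000 0.000
      vertex 2.343 13.657 0.000
      vertex 2.343 13.657 19.000
    endloop
  endfacet
  facet normal -0.3827 0.9239 0.0000
    outer loop
      vertex 8.000 16.000 0.000
      vertex 2.343 13.657 19.000
      vertex 8.000 16.000 19.000
    endloop
  endfacet
  facet normal -0.9239 0.3827 0.0000
    outer loop
      vertex 2.343 13.657 0.000
      vertex 0.000 8.000 0.000
      vertex 0.000 8.000 19.000
    endloop
  endfacet
  facet normal -0.9239 0.3827 0.0000
    outer loop
      vertex 2.343 13.657 0.000
      vertex 0.000 8.000 19.000
      vertex 2.343 13.657 19.000
    endloop
  endfacet
  facet normal -0.9239 -0.3827 0.0000
    outer loop
      vertex 0.000 8.000 0.000
      vertex 2.343 2.343 0.000
      vertex 2.343 2.343 19.000
    endloop
  endfacet
  facet normal -0.9239 -0.3827 0.0000
    outer loop
      vertex 0.000 8.000 0.000
      vertex 2.343 2.343 19.000
      vertex 0.000 8.000 19.000
    endloop
  endfacet
  facet normal -0.3827 -0.9239 0.0000
    outer loop
      vertex 2.343 2.343 0.000
      vertex 8.000 0.000 0.000
      vertex 8.000 0.000 19.000
    endloop
  endfacet
  facet normal -0.3827 -0.9239 0.0000
    outer loop
      vertex 2.343 2.343 0.000
      vertex 8.000 0.000 19.000
      vertex 2.343 2.343 19.000
    endloop
  endfacet
  facet normal 0.3827 -0.9239 0.0000
    outer loop
      vertex 8.000 0.000 0.000
      vertex 13.657 2.343 0.000
      vertex 13.657 2.343 19.000
    endloop
  endfacet
  facet normal 0.3827 -0.9239 0.0000
    outer loop
      vertex 8.000 0.000 0.000
      vertex 13.657 2.343 19.000
      vertex 8.000 0.000 19.000
    endloop
  endfacet
  facet normal 0.9239 -0.3827 0.0000
    outer loop
      vertex 13.657 2.343 0.000
      vertex 16.000 8.000 0.000
      vertex 16.000 8.000 19.000
    endloop
  endfacet
  facet normal 0.9239 -0.3827 0.0000
    outer loop
      vertex 13.657 2.343 0.000
      vertex 16.000 8.000 19.000
      vertex 13.657 2.343 19.000
    endloop
  endfacet
endsolid part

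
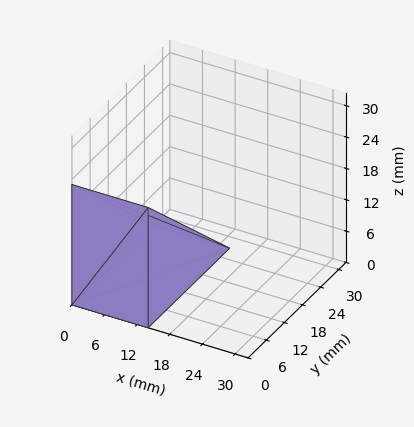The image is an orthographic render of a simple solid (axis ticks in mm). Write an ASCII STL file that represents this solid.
Reading the render: the shape is a wedge (ramp): 14 × 27 mm base, rising to 23 mm along the y=0 edge and sloping linearly to z=0 at y=27 (dimensions read to the nearest mm from the axis ticks). For the STL, each face is triangulated and given an outward normal.

solid part
  facet normal 0.0000 0.0000 -1.0000
    outer loop
      vertex 14.0 27.0 0.0
      vertex 14.0 0.0 0.0
      vertex 0.0 0.0 0.0
    endloop
  endfacet
  facet normal 0.0000 0.0000 -1.0000
    outer loop
      vertex 0.0 27.0 0.0
      vertex 14.0 27.0 0.0
      vertex 0.0 0.0 0.0
    endloop
  endfacet
  facet normal 0.0000 -1.0000 0.0000
    outer loop
      vertex 0.0 0.0 0.0
      vertex 14.0 0.0 0.0
      vertex 14.0 0.0 23.0
    endloop
  endfacet
  facet normal 0.0000 -1.0000 0.0000
    outer loop
      vertex 0.0 0.0 0.0
      vertex 14.0 0.0 23.0
      vertex 0.0 0.0 23.0
    endloop
  endfacet
  facet normal 0.0000 0.6485 0.7612
    outer loop
      vertex 0.0 0.0 23.0
      vertex 14.0 0.0 23.0
      vertex 14.0 27.0 0.0
    endloop
  endfacet
  facet normal 0.0000 0.6485 0.7612
    outer loop
      vertex 0.0 0.0 23.0
      vertex 14.0 27.0 0.0
      vertex 0.0 27.0 0.0
    endloop
  endfacet
  facet normal -1.0000 0.0000 0.0000
    outer loop
      vertex 0.0 0.0 23.0
      vertex 0.0 27.0 0.0
      vertex 0.0 0.0 0.0
    endloop
  endfacet
  facet normal 1.0000 0.0000 0.0000
    outer loop
      vertex 14.0 0.0 0.0
      vertex 14.0 27.0 0.0
      vertex 14.0 0.0 23.0
    endloop
  endfacet
endsolid part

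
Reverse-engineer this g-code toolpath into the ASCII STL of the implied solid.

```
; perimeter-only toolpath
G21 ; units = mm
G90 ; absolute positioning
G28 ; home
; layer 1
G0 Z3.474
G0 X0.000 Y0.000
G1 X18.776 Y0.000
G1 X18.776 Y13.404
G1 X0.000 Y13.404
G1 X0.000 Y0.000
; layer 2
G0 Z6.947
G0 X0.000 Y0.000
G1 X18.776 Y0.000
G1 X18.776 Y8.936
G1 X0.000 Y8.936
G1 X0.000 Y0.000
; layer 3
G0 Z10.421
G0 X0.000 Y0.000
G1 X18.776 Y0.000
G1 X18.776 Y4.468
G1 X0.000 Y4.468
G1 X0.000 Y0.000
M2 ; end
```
solid part
  facet normal 0.0000 0.0000 -1.0000
    outer loop
      vertex 18.776 17.872 0.000
      vertex 18.776 0.000 0.000
      vertex 0.000 0.000 0.000
    endloop
  endfacet
  facet normal 0.0000 0.0000 -1.0000
    outer loop
      vertex 0.000 17.872 0.000
      vertex 18.776 17.872 0.000
      vertex 0.000 0.000 0.000
    endloop
  endfacet
  facet normal 0.0000 -1.0000 0.0000
    outer loop
      vertex 0.000 0.000 0.000
      vertex 18.776 0.000 0.000
      vertex 18.776 0.000 13.895
    endloop
  endfacet
  facet normal 0.0000 -1.0000 0.0000
    outer loop
      vertex 0.000 0.000 0.000
      vertex 18.776 0.000 13.895
      vertex 0.000 0.000 13.895
    endloop
  endfacet
  facet normal 0.0000 0.6138 0.7895
    outer loop
      vertex 0.000 0.000 13.895
      vertex 18.776 0.000 13.895
      vertex 18.776 17.872 0.000
    endloop
  endfacet
  facet normal 0.0000 0.6138 0.7895
    outer loop
      vertex 0.000 0.000 13.895
      vertex 18.776 17.872 0.000
      vertex 0.000 17.872 0.000
    endloop
  endfacet
  facet normal -1.0000 0.0000 0.0000
    outer loop
      vertex 0.000 0.000 13.895
      vertex 0.000 17.872 0.000
      vertex 0.000 0.000 0.000
    endloop
  endfacet
  facet normal 1.0000 0.0000 0.0000
    outer loop
      vertex 18.776 0.000 0.000
      vertex 18.776 17.872 0.000
      vertex 18.776 0.000 13.895
    endloop
  endfacet
endsolid part

The G0 Z moves step by Δz≈3.474 mm. The G1 loops shrink linearly with z, so the solid tapers from its base footprint up to z≈13.9. Closing with a flat bottom cap and the tapered top and triangulating gives 8 facets — a wedge (ramp): 18.8 × 17.9 mm base, rising to 13.9 mm along the y=0 edge and sloping linearly to z=0 at y=17.9.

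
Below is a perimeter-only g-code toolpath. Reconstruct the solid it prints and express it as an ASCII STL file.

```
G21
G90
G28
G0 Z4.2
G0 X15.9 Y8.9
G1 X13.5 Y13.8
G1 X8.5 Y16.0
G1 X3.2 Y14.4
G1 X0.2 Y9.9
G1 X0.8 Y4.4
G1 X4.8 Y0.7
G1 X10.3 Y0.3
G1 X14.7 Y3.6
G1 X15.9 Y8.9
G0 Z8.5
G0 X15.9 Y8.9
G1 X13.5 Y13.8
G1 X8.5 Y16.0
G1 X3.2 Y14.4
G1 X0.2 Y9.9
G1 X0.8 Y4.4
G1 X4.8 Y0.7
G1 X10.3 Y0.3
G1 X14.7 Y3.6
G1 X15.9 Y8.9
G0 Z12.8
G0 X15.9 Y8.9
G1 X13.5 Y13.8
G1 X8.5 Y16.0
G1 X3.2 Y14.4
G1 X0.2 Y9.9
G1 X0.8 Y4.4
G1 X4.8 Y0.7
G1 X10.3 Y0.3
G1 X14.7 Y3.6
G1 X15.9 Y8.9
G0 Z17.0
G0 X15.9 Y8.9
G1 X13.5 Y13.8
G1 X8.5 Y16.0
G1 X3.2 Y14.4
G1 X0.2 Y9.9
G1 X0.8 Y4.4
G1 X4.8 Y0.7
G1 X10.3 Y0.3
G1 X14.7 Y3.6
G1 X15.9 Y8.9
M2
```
solid part
  facet normal 0.0000 0.0000 -1.0000
    outer loop
      vertex 8.5 16.0 0.0
      vertex 13.5 13.8 0.0
      vertex 15.9 8.9 0.0
    endloop
  endfacet
  facet normal 0.0000 0.0000 -1.0000
    outer loop
      vertex 3.2 14.4 0.0
      vertex 8.5 16.0 0.0
      vertex 15.9 8.9 0.0
    endloop
  endfacet
  facet normal 0.0000 0.0000 -1.0000
    outer loop
      vertex 0.2 9.9 0.0
      vertex 3.2 14.4 0.0
      vertex 15.9 8.9 0.0
    endloop
  endfacet
  facet normal 0.0000 0.0000 -1.0000
    outer loop
      vertex 0.8 4.4 0.0
      vertex 0.2 9.9 0.0
      vertex 15.9 8.9 0.0
    endloop
  endfacet
  facet normal 0.0000 0.0000 -1.0000
    outer loop
      vertex 4.8 0.7 0.0
      vertex 0.8 4.4 0.0
      vertex 15.9 8.9 0.0
    endloop
  endfacet
  facet normal 0.0000 0.0000 -1.0000
    outer loop
      vertex 10.3 0.3 0.0
      vertex 4.8 0.7 0.0
      vertex 15.9 8.9 0.0
    endloop
  endfacet
  facet normal 0.0000 0.0000 -1.0000
    outer loop
      vertex 14.7 3.6 0.0
      vertex 10.3 0.3 0.0
      vertex 15.9 8.9 0.0
    endloop
  endfacet
  facet normal 0.0000 0.0000 1.0000
    outer loop
      vertex 15.9 8.9 17.0
      vertex 13.5 13.8 17.0
      vertex 8.5 16.0 17.0
    endloop
  endfacet
  facet normal 0.0000 0.0000 1.0000
    outer loop
      vertex 15.9 8.9 17.0
      vertex 8.5 16.0 17.0
      vertex 3.2 14.4 17.0
    endloop
  endfacet
  facet normal 0.0000 0.0000 1.0000
    outer loop
      vertex 15.9 8.9 17.0
      vertex 3.2 14.4 17.0
      vertex 0.2 9.9 17.0
    endloop
  endfacet
  facet normal 0.0000 0.0000 1.0000
    outer loop
      vertex 15.9 8.9 17.0
      vertex 0.2 9.9 17.0
      vertex 0.8 4.4 17.0
    endloop
  endfacet
  facet normal 0.0000 0.0000 1.0000
    outer loop
      vertex 15.9 8.9 17.0
      vertex 0.8 4.4 17.0
      vertex 4.8 0.7 17.0
    endloop
  endfacet
  facet normal 0.0000 0.0000 1.0000
    outer loop
      vertex 15.9 8.9 17.0
      vertex 4.8 0.7 17.0
      vertex 10.3 0.3 17.0
    endloop
  endfacet
  facet normal 0.0000 0.0000 1.0000
    outer loop
      vertex 15.9 8.9 17.0
      vertex 10.3 0.3 17.0
      vertex 14.7 3.6 17.0
    endloop
  endfacet
  facet normal 0.8981 0.4399 0.0000
    outer loop
      vertex 15.9 8.9 0.0
      vertex 13.5 13.8 0.0
      vertex 13.5 13.8 17.0
    endloop
  endfacet
  facet normal 0.8981 0.4399 0.0000
    outer loop
      vertex 15.9 8.9 0.0
      vertex 13.5 13.8 17.0
      vertex 15.9 8.9 17.0
    endloop
  endfacet
  facet normal 0.4027 0.9153 0.0000
    outer loop
      vertex 13.5 13.8 0.0
      vertex 8.5 16.0 0.0
      vertex 8.5 16.0 17.0
    endloop
  endfacet
  facet normal 0.4027 0.9153 0.0000
    outer loop
      vertex 13.5 13.8 0.0
      vertex 8.5 16.0 17.0
      vertex 13.5 13.8 17.0
    endloop
  endfacet
  facet normal -0.2890 0.9573 0.0000
    outer loop
      vertex 8.5 16.0 0.0
      vertex 3.2 14.4 0.0
      vertex 3.2 14.4 17.0
    endloop
  endfacet
  facet normal -0.2890 0.9573 0.0000
    outer loop
      vertex 8.5 16.0 0.0
      vertex 3.2 14.4 17.0
      vertex 8.5 16.0 17.0
    endloop
  endfacet
  facet normal -0.8321 0.5547 0.0000
    outer loop
      vertex 3.2 14.4 0.0
      vertex 0.2 9.9 0.0
      vertex 0.2 9.9 17.0
    endloop
  endfacet
  facet normal -0.8321 0.5547 0.0000
    outer loop
      vertex 3.2 14.4 0.0
      vertex 0.2 9.9 17.0
      vertex 3.2 14.4 17.0
    endloop
  endfacet
  facet normal -0.9941 -0.1084 0.0000
    outer loop
      vertex 0.2 9.9 0.0
      vertex 0.8 4.4 0.0
      vertex 0.8 4.4 17.0
    endloop
  endfacet
  facet normal -0.9941 -0.1084 0.0000
    outer loop
      vertex 0.2 9.9 0.0
      vertex 0.8 4.4 17.0
      vertex 0.2 9.9 17.0
    endloop
  endfacet
  facet normal -0.6790 -0.7341 0.0000
    outer loop
      vertex 0.8 4.4 0.0
      vertex 4.8 0.7 0.0
      vertex 4.8 0.7 17.0
    endloop
  endfacet
  facet normal -0.6790 -0.7341 0.0000
    outer loop
      vertex 0.8 4.4 0.0
      vertex 4.8 0.7 17.0
      vertex 0.8 4.4 17.0
    endloop
  endfacet
  facet normal -0.0725 -0.9974 0.0000
    outer loop
      vertex 4.8 0.7 0.0
      vertex 10.3 0.3 0.0
      vertex 10.3 0.3 17.0
    endloop
  endfacet
  facet normal -0.0725 -0.9974 0.0000
    outer loop
      vertex 4.8 0.7 0.0
      vertex 10.3 0.3 17.0
      vertex 4.8 0.7 17.0
    endloop
  endfacet
  facet normal 0.6000 -0.8000 0.0000
    outer loop
      vertex 10.3 0.3 0.0
      vertex 14.7 3.6 0.0
      vertex 14.7 3.6 17.0
    endloop
  endfacet
  facet normal 0.6000 -0.8000 0.0000
    outer loop
      vertex 10.3 0.3 0.0
      vertex 14.7 3.6 17.0
      vertex 10.3 0.3 17.0
    endloop
  endfacet
  facet normal 0.9753 -0.2208 0.0000
    outer loop
      vertex 14.7 3.6 0.0
      vertex 15.9 8.9 0.0
      vertex 15.9 8.9 17.0
    endloop
  endfacet
  facet normal 0.9753 -0.2208 0.0000
    outer loop
      vertex 14.7 3.6 0.0
      vertex 15.9 8.9 17.0
      vertex 14.7 3.6 17.0
    endloop
  endfacet
endsolid part

The G0 Z moves step by Δz≈4.2 mm. Every layer's G1 loop is the same polygon, so the solid is a straight extrusion of it from z=0 to z≈17. Closing with flat bottom and top caps and triangulating gives 32 facets — a regular 9-sided prism (a cylinder approximated with 9 flat sides), circumscribed radius ≈ 8 mm, height ≈ 17 mm.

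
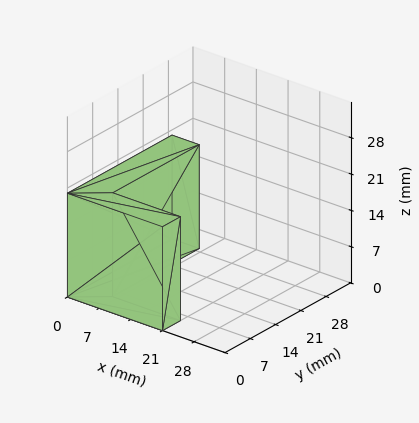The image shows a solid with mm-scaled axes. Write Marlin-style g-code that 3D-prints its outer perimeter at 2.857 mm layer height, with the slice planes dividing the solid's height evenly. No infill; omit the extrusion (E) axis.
Reading the render: the shape is an L-shaped prism: outer 21 × 29 mm, arm thicknesses ≈ 5 mm (horizontal) and 6 mm (vertical), extruded 20 mm in z (dimensions read to the nearest mm from the axis ticks). For the g-code, the solid's height is divided into equal slices at the stated Δz and each level perimeter traced with G1 moves after a G0 lift.

; perimeter-only toolpath
G21 ; units = mm
G90 ; absolute positioning
G28 ; home
; layer 1
G0 Z2.857
G0 X0.000 Y0.000
G1 X21.000 Y0.000
G1 X21.000 Y5.000
G1 X6.000 Y5.000
G1 X6.000 Y29.000
G1 X0.000 Y29.000
G1 X0.000 Y0.000
; layer 2
G0 Z5.714
G0 X0.000 Y0.000
G1 X21.000 Y0.000
G1 X21.000 Y5.000
G1 X6.000 Y5.000
G1 X6.000 Y29.000
G1 X0.000 Y29.000
G1 X0.000 Y0.000
; layer 3
G0 Z8.571
G0 X0.000 Y0.000
G1 X21.000 Y0.000
G1 X21.000 Y5.000
G1 X6.000 Y5.000
G1 X6.000 Y29.000
G1 X0.000 Y29.000
G1 X0.000 Y0.000
; layer 4
G0 Z11.429
G0 X0.000 Y0.000
G1 X21.000 Y0.000
G1 X21.000 Y5.000
G1 X6.000 Y5.000
G1 X6.000 Y29.000
G1 X0.000 Y29.000
G1 X0.000 Y0.000
; layer 5
G0 Z14.286
G0 X0.000 Y0.000
G1 X21.000 Y0.000
G1 X21.000 Y5.000
G1 X6.000 Y5.000
G1 X6.000 Y29.000
G1 X0.000 Y29.000
G1 X0.000 Y0.000
; layer 6
G0 Z17.143
G0 X0.000 Y0.000
G1 X21.000 Y0.000
G1 X21.000 Y5.000
G1 X6.000 Y5.000
G1 X6.000 Y29.000
G1 X0.000 Y29.000
G1 X0.000 Y0.000
; layer 7
G0 Z20.000
G0 X0.000 Y0.000
G1 X21.000 Y0.000
G1 X21.000 Y5.000
G1 X6.000 Y5.000
G1 X6.000 Y29.000
G1 X0.000 Y29.000
G1 X0.000 Y0.000
M2 ; end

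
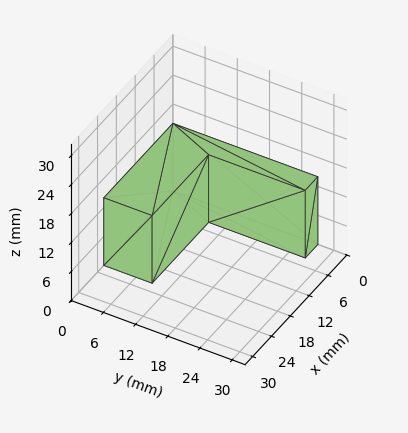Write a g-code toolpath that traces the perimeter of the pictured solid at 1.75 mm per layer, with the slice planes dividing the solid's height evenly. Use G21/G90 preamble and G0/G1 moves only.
Reading the render: the shape is an L-shaped prism: outer 22 × 27 mm, arm thicknesses ≈ 9 mm (horizontal) and 4 mm (vertical), extruded 14 mm in z (dimensions read to the nearest mm from the axis ticks). For the g-code, the solid's height is divided into equal slices at the stated Δz and each level perimeter traced with G1 moves after a G0 lift.

; perimeter-only toolpath
G21 ; units = mm
G90 ; absolute positioning
G28 ; home
; layer 1
G0 Z1.75
G0 X0.00 Y0.00
G1 X22.00 Y0.00
G1 X22.00 Y9.00
G1 X4.00 Y9.00
G1 X4.00 Y27.00
G1 X0.00 Y27.00
G1 X0.00 Y0.00
; layer 2
G0 Z3.50
G0 X0.00 Y0.00
G1 X22.00 Y0.00
G1 X22.00 Y9.00
G1 X4.00 Y9.00
G1 X4.00 Y27.00
G1 X0.00 Y27.00
G1 X0.00 Y0.00
; layer 3
G0 Z5.25
G0 X0.00 Y0.00
G1 X22.00 Y0.00
G1 X22.00 Y9.00
G1 X4.00 Y9.00
G1 X4.00 Y27.00
G1 X0.00 Y27.00
G1 X0.00 Y0.00
; layer 4
G0 Z7.00
G0 X0.00 Y0.00
G1 X22.00 Y0.00
G1 X22.00 Y9.00
G1 X4.00 Y9.00
G1 X4.00 Y27.00
G1 X0.00 Y27.00
G1 X0.00 Y0.00
; layer 5
G0 Z8.75
G0 X0.00 Y0.00
G1 X22.00 Y0.00
G1 X22.00 Y9.00
G1 X4.00 Y9.00
G1 X4.00 Y27.00
G1 X0.00 Y27.00
G1 X0.00 Y0.00
; layer 6
G0 Z10.50
G0 X0.00 Y0.00
G1 X22.00 Y0.00
G1 X22.00 Y9.00
G1 X4.00 Y9.00
G1 X4.00 Y27.00
G1 X0.00 Y27.00
G1 X0.00 Y0.00
; layer 7
G0 Z12.25
G0 X0.00 Y0.00
G1 X22.00 Y0.00
G1 X22.00 Y9.00
G1 X4.00 Y9.00
G1 X4.00 Y27.00
G1 X0.00 Y27.00
G1 X0.00 Y0.00
; layer 8
G0 Z14.00
G0 X0.00 Y0.00
G1 X22.00 Y0.00
G1 X22.00 Y9.00
G1 X4.00 Y9.00
G1 X4.00 Y27.00
G1 X0.00 Y27.00
G1 X0.00 Y0.00
M2 ; end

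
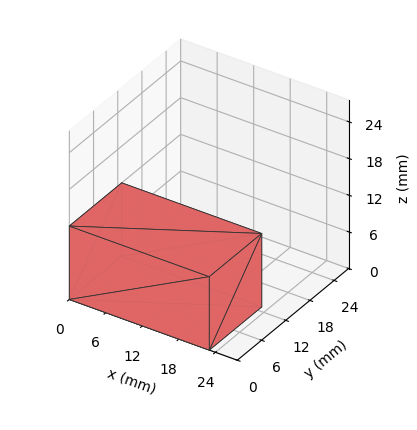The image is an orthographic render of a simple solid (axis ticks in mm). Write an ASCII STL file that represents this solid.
Reading the render: the shape is a rectangular box, roughly 23 × 13 mm footprint and 12 mm tall (dimensions read to the nearest mm from the axis ticks). For the STL, each face is triangulated and given an outward normal.

solid part
  facet normal 0.0000 0.0000 -1.0000
    outer loop
      vertex 23.0 13.0 0.0
      vertex 23.0 0.0 0.0
      vertex 0.0 0.0 0.0
    endloop
  endfacet
  facet normal 0.0000 0.0000 -1.0000
    outer loop
      vertex 0.0 13.0 0.0
      vertex 23.0 13.0 0.0
      vertex 0.0 0.0 0.0
    endloop
  endfacet
  facet normal 0.0000 0.0000 1.0000
    outer loop
      vertex 0.0 0.0 12.0
      vertex 23.0 0.0 12.0
      vertex 23.0 13.0 12.0
    endloop
  endfacet
  facet normal 0.0000 0.0000 1.0000
    outer loop
      vertex 0.0 0.0 12.0
      vertex 23.0 13.0 12.0
      vertex 0.0 13.0 12.0
    endloop
  endfacet
  facet normal 0.0000 -1.0000 0.0000
    outer loop
      vertex 0.0 0.0 0.0
      vertex 23.0 0.0 0.0
      vertex 23.0 0.0 12.0
    endloop
  endfacet
  facet normal 0.0000 -1.0000 0.0000
    outer loop
      vertex 0.0 0.0 0.0
      vertex 23.0 0.0 12.0
      vertex 0.0 0.0 12.0
    endloop
  endfacet
  facet normal 0.0000 1.0000 0.0000
    outer loop
      vertex 23.0 13.0 12.0
      vertex 23.0 13.0 0.0
      vertex 0.0 13.0 0.0
    endloop
  endfacet
  facet normal 0.0000 1.0000 0.0000
    outer loop
      vertex 0.0 13.0 12.0
      vertex 23.0 13.0 12.0
      vertex 0.0 13.0 0.0
    endloop
  endfacet
  facet normal -1.0000 0.0000 0.0000
    outer loop
      vertex 0.0 13.0 12.0
      vertex 0.0 13.0 0.0
      vertex 0.0 0.0 0.0
    endloop
  endfacet
  facet normal -1.0000 0.0000 0.0000
    outer loop
      vertex 0.0 0.0 12.0
      vertex 0.0 13.0 12.0
      vertex 0.0 0.0 0.0
    endloop
  endfacet
  facet normal 1.0000 0.0000 0.0000
    outer loop
      vertex 23.0 0.0 0.0
      vertex 23.0 13.0 0.0
      vertex 23.0 13.0 12.0
    endloop
  endfacet
  facet normal 1.0000 0.0000 0.0000
    outer loop
      vertex 23.0 0.0 0.0
      vertex 23.0 13.0 12.0
      vertex 23.0 0.0 12.0
    endloop
  endfacet
endsolid part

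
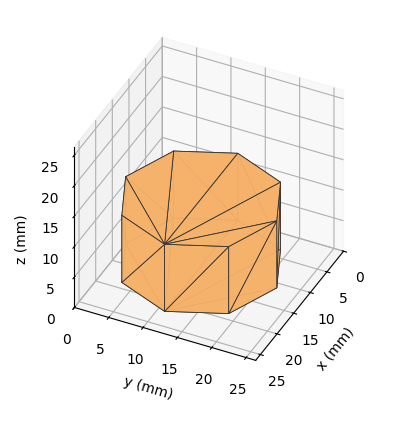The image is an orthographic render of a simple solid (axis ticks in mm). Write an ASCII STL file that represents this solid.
Reading the render: the shape is a regular 8-sided prism (a cylinder approximated with 8 flat sides), circumscribed radius ≈ 11 mm, height ≈ 11 mm (dimensions read to the nearest mm from the axis ticks). For the STL, each face is triangulated and given an outward normal.

solid part
  facet normal 0.0000 0.0000 -1.0000
    outer loop
      vertex 11.000 22.000 0.000
      vertex 18.778 18.778 0.000
      vertex 22.000 11.000 0.000
    endloop
  endfacet
  facet normal 0.0000 0.0000 -1.0000
    outer loop
      vertex 3.222 18.778 0.000
      vertex 11.000 22.000 0.000
      vertex 22.000 11.000 0.000
    endloop
  endfacet
  facet normal 0.0000 0.0000 -1.0000
    outer loop
      vertex 0.000 11.000 0.000
      vertex 3.222 18.778 0.000
      vertex 22.000 11.000 0.000
    endloop
  endfacet
  facet normal 0.0000 0.0000 -1.0000
    outer loop
      vertex 3.222 3.222 0.000
      vertex 0.000 11.000 0.000
      vertex 22.000 11.000 0.000
    endloop
  endfacet
  facet normal 0.0000 0.0000 -1.0000
    outer loop
      vertex 11.000 0.000 0.000
      vertex 3.222 3.222 0.000
      vertex 22.000 11.000 0.000
    endloop
  endfacet
  facet normal 0.0000 0.0000 -1.0000
    outer loop
      vertex 18.778 3.222 0.000
      vertex 11.000 0.000 0.000
      vertex 22.000 11.000 0.000
    endloop
  endfacet
  facet normal 0.0000 0.0000 1.0000
    outer loop
      vertex 22.000 11.000 11.000
      vertex 18.778 18.778 11.000
      vertex 11.000 22.000 11.000
    endloop
  endfacet
  facet normal 0.0000 0.0000 1.0000
    outer loop
      vertex 22.000 11.000 11.000
      vertex 11.000 22.000 11.000
      vertex 3.222 18.778 11.000
    endloop
  endfacet
  facet normal 0.0000 0.0000 1.0000
    outer loop
      vertex 22.000 11.000 11.000
      vertex 3.222 18.778 11.000
      vertex 0.000 11.000 11.000
    endloop
  endfacet
  facet normal 0.0000 0.0000 1.0000
    outer loop
      vertex 22.000 11.000 11.000
      vertex 0.000 11.000 11.000
      vertex 3.222 3.222 11.000
    endloop
  endfacet
  facet normal 0.0000 0.0000 1.0000
    outer loop
      vertex 22.000 11.000 11.000
      vertex 3.222 3.222 11.000
      vertex 11.000 0.000 11.000
    endloop
  endfacet
  facet normal 0.0000 0.0000 1.0000
    outer loop
      vertex 22.000 11.000 11.000
      vertex 11.000 0.000 11.000
      vertex 18.778 3.222 11.000
    endloop
  endfacet
  facet normal 0.9239 0.3827 0.0000
    outer loop
      vertex 22.000 11.000 0.000
      vertex 18.778 18.778 0.000
      vertex 18.778 18.778 11.000
    endloop
  endfacet
  facet normal 0.9239 0.3827 0.0000
    outer loop
      vertex 22.000 11.000 0.000
      vertex 18.778 18.778 11.000
      vertex 22.000 11.000 11.000
    endloop
  endfacet
  facet normal 0.3827 0.9239 0.0000
    outer loop
      vertex 18.778 18.778 0.000
      vertex 11.000 22.000 0.000
      vertex 11.000 22.000 11.000
    endloop
  endfacet
  facet normal 0.3827 0.9239 0.0000
    outer loop
      vertex 18.778 18.778 0.000
      vertex 11.000 22.000 11.000
      vertex 18.778 18.778 11.000
    endloop
  endfacet
  facet normal -0.3827 0.9239 0.0000
    outer loop
      vertex 11.000 22.000 0.000
      vertex 3.222 18.778 0.000
      vertex 3.222 18.778 11.000
    endloop
  endfacet
  facet normal -0.3827 0.9239 0.0000
    outer loop
      vertex 11.000 22.000 0.000
      vertex 3.222 18.778 11.000
      vertex 11.000 22.000 11.000
    endloop
  endfacet
  facet normal -0.9239 0.3827 0.0000
    outer loop
      vertex 3.222 18.778 0.000
      vertex 0.000 11.000 0.000
      vertex 0.000 11.000 11.000
    endloop
  endfacet
  facet normal -0.9239 0.3827 0.0000
    outer loop
      vertex 3.222 18.778 0.000
      vertex 0.000 11.000 11.000
      vertex 3.222 18.778 11.000
    endloop
  endfacet
  facet normal -0.9239 -0.3827 0.0000
    outer loop
      vertex 0.000 11.000 0.000
      vertex 3.222 3.222 0.000
      vertex 3.222 3.222 11.000
    endloop
  endfacet
  facet normal -0.9239 -0.3827 0.0000
    outer loop
      vertex 0.000 11.000 0.000
      vertex 3.222 3.222 11.000
      vertex 0.000 11.000 11.000
    endloop
  endfacet
  facet normal -0.3827 -0.9239 0.0000
    outer loop
      vertex 3.222 3.222 0.000
      vertex 11.000 0.000 0.000
      vertex 11.000 0.000 11.000
    endloop
  endfacet
  facet normal -0.3827 -0.9239 0.0000
    outer loop
      vertex 3.222 3.222 0.000
      vertex 11.000 0.000 11.000
      vertex 3.222 3.222 11.000
    endloop
  endfacet
  facet normal 0.3827 -0.9239 0.0000
    outer loop
      vertex 11.000 0.000 0.000
      vertex 18.778 3.222 0.000
      vertex 18.778 3.222 11.000
    endloop
  endfacet
  facet normal 0.3827 -0.9239 0.0000
    outer loop
      vertex 11.000 0.000 0.000
      vertex 18.778 3.222 11.000
      vertex 11.000 0.000 11.000
    endloop
  endfacet
  facet normal 0.9239 -0.3827 0.0000
    outer loop
      vertex 18.778 3.222 0.000
      vertex 22.000 11.000 0.000
      vertex 22.000 11.000 11.000
    endloop
  endfacet
  facet normal 0.9239 -0.3827 0.0000
    outer loop
      vertex 18.778 3.222 0.000
      vertex 22.000 11.000 11.000
      vertex 18.778 3.222 11.000
    endloop
  endfacet
endsolid part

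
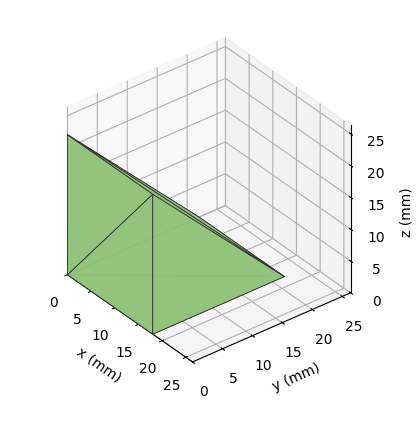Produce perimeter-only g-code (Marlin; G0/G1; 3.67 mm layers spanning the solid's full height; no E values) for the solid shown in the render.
Reading the render: the shape is a wedge (ramp): 18 × 22 mm base, rising to 22 mm along the y=0 edge and sloping linearly to z=0 at y=22 (dimensions read to the nearest mm from the axis ticks). For the g-code, the solid's height is divided into equal slices at the stated Δz and each level perimeter traced with G1 moves after a G0 lift.

; perimeter-only toolpath
G21 ; units = mm
G90 ; absolute positioning
G28 ; home
; layer 1
G0 Z3.67
G0 X0.00 Y0.00
G1 X18.00 Y0.00
G1 X18.00 Y18.33
G1 X0.00 Y18.33
G1 X0.00 Y0.00
; layer 2
G0 Z7.33
G0 X0.00 Y0.00
G1 X18.00 Y0.00
G1 X18.00 Y14.67
G1 X0.00 Y14.67
G1 X0.00 Y0.00
; layer 3
G0 Z11.00
G0 X0.00 Y0.00
G1 X18.00 Y0.00
G1 X18.00 Y11.00
G1 X0.00 Y11.00
G1 X0.00 Y0.00
; layer 4
G0 Z14.67
G0 X0.00 Y0.00
G1 X18.00 Y0.00
G1 X18.00 Y7.33
G1 X0.00 Y7.33
G1 X0.00 Y0.00
; layer 5
G0 Z18.33
G0 X0.00 Y0.00
G1 X18.00 Y0.00
G1 X18.00 Y3.67
G1 X0.00 Y3.67
G1 X0.00 Y0.00
M2 ; end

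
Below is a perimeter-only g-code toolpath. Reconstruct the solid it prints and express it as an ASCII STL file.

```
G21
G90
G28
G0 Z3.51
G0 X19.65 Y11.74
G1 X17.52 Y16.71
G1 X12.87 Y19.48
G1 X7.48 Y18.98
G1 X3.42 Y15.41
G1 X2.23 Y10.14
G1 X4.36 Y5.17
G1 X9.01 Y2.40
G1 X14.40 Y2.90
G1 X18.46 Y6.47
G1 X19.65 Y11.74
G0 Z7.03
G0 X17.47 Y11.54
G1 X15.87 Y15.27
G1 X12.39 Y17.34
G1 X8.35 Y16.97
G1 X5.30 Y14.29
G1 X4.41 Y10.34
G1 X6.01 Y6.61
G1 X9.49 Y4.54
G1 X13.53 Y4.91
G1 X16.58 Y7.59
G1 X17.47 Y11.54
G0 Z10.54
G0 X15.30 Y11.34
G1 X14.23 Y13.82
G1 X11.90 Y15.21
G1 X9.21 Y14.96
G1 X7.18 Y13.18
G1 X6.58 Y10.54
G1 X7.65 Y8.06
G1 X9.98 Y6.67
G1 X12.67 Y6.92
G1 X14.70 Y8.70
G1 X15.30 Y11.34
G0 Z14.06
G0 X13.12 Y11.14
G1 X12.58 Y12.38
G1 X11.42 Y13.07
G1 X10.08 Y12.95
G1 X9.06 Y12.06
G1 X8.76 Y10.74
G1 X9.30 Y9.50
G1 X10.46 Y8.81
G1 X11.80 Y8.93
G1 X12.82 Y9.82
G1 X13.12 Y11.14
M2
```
solid part
  facet normal 0.0000 0.0000 -1.0000
    outer loop
      vertex 13.35 21.61 0.00
      vertex 19.16 18.15 0.00
      vertex 21.83 11.94 0.00
    endloop
  endfacet
  facet normal 0.0000 0.0000 -1.0000
    outer loop
      vertex 6.62 20.99 0.00
      vertex 13.35 21.61 0.00
      vertex 21.83 11.94 0.00
    endloop
  endfacet
  facet normal 0.0000 0.0000 -1.0000
    outer loop
      vertex 1.54 16.53 0.00
      vertex 6.62 20.99 0.00
      vertex 21.83 11.94 0.00
    endloop
  endfacet
  facet normal 0.0000 0.0000 -1.0000
    outer loop
      vertex 0.05 9.94 0.00
      vertex 1.54 16.53 0.00
      vertex 21.83 11.94 0.00
    endloop
  endfacet
  facet normal 0.0000 0.0000 -1.0000
    outer loop
      vertex 2.72 3.73 0.00
      vertex 0.05 9.94 0.00
      vertex 21.83 11.94 0.00
    endloop
  endfacet
  facet normal 0.0000 0.0000 -1.0000
    outer loop
      vertex 8.53 0.27 0.00
      vertex 2.72 3.73 0.00
      vertex 21.83 11.94 0.00
    endloop
  endfacet
  facet normal 0.0000 0.0000 -1.0000
    outer loop
      vertex 15.26 0.89 0.00
      vertex 8.53 0.27 0.00
      vertex 21.83 11.94 0.00
    endloop
  endfacet
  facet normal 0.0000 0.0000 -1.0000
    outer loop
      vertex 20.34 5.35 0.00
      vertex 15.26 0.89 0.00
      vertex 21.83 11.94 0.00
    endloop
  endfacet
  facet normal 0.7906 0.3399 0.5094
    outer loop
      vertex 21.83 11.94 0.00
      vertex 19.16 18.15 0.00
      vertex 10.94 10.94 17.57
    endloop
  endfacet
  facet normal 0.4403 0.7394 0.5094
    outer loop
      vertex 19.16 18.15 0.00
      vertex 13.35 21.61 0.00
      vertex 10.94 10.94 17.57
    endloop
  endfacet
  facet normal -0.0789 0.8568 0.5095
    outer loop
      vertex 13.35 21.61 0.00
      vertex 6.62 20.99 0.00
      vertex 10.94 10.94 17.57
    endloop
  endfacet
  facet normal -0.5677 0.6466 0.5095
    outer loop
      vertex 6.62 20.99 0.00
      vertex 1.54 16.53 0.00
      vertex 10.94 10.94 17.57
    endloop
  endfacet
  facet normal -0.8393 0.1898 0.5094
    outer loop
      vertex 1.54 16.53 0.00
      vertex 0.05 9.94 0.00
      vertex 10.94 10.94 17.57
    endloop
  endfacet
  facet normal -0.7906 -0.3399 0.5094
    outer loop
      vertex 0.05 9.94 0.00
      vertex 2.72 3.73 0.00
      vertex 10.94 10.94 17.57
    endloop
  endfacet
  facet normal -0.4403 -0.7394 0.5094
    outer loop
      vertex 2.72 3.73 0.00
      vertex 8.53 0.27 0.00
      vertex 10.94 10.94 17.57
    endloop
  endfacet
  facet normal 0.0789 -0.8568 0.5095
    outer loop
      vertex 8.53 0.27 0.00
      vertex 15.26 0.89 0.00
      vertex 10.94 10.94 17.57
    endloop
  endfacet
  facet normal 0.5677 -0.6466 0.5095
    outer loop
      vertex 15.26 0.89 0.00
      vertex 20.34 5.35 0.00
      vertex 10.94 10.94 17.57
    endloop
  endfacet
  facet normal 0.8393 -0.1898 0.5094
    outer loop
      vertex 20.34 5.35 0.00
      vertex 21.83 11.94 0.00
      vertex 10.94 10.94 17.57
    endloop
  endfacet
endsolid part

The G0 Z moves step by Δz≈3.51 mm. The G1 loops shrink linearly with z, so the solid tapers from its base footprint up to z≈17.6. Closing with a flat bottom cap and the tapered top and triangulating gives 18 facets — a regular 10-sided pyramid, base circumscribed radius ≈ 10.9 mm, apex at z ≈ 17.6 mm.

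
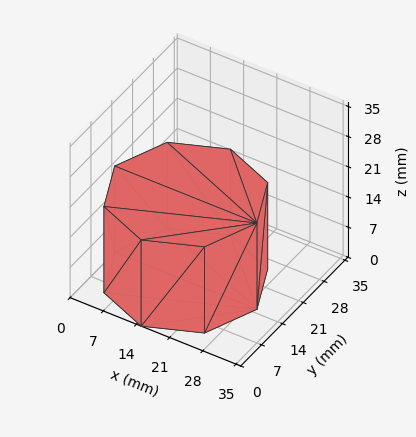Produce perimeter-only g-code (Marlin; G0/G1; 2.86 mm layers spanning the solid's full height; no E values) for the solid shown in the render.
Reading the render: the shape is a regular 8-sided prism (a cylinder approximated with 8 flat sides), circumscribed radius ≈ 15 mm, height ≈ 20 mm (dimensions read to the nearest mm from the axis ticks). For the g-code, the solid's height is divided into equal slices at the stated Δz and each level perimeter traced with G1 moves after a G0 lift.

; perimeter-only toolpath
G21 ; units = mm
G90 ; absolute positioning
G28 ; home
; layer 1
G0 Z2.86
G0 X30.00 Y15.00
G1 X25.61 Y25.61
G1 X15.00 Y30.00
G1 X4.39 Y25.61
G1 X0.00 Y15.00
G1 X4.39 Y4.39
G1 X15.00 Y0.00
G1 X25.61 Y4.39
G1 X30.00 Y15.00
; layer 2
G0 Z5.71
G0 X30.00 Y15.00
G1 X25.61 Y25.61
G1 X15.00 Y30.00
G1 X4.39 Y25.61
G1 X0.00 Y15.00
G1 X4.39 Y4.39
G1 X15.00 Y0.00
G1 X25.61 Y4.39
G1 X30.00 Y15.00
; layer 3
G0 Z8.57
G0 X30.00 Y15.00
G1 X25.61 Y25.61
G1 X15.00 Y30.00
G1 X4.39 Y25.61
G1 X0.00 Y15.00
G1 X4.39 Y4.39
G1 X15.00 Y0.00
G1 X25.61 Y4.39
G1 X30.00 Y15.00
; layer 4
G0 Z11.43
G0 X30.00 Y15.00
G1 X25.61 Y25.61
G1 X15.00 Y30.00
G1 X4.39 Y25.61
G1 X0.00 Y15.00
G1 X4.39 Y4.39
G1 X15.00 Y0.00
G1 X25.61 Y4.39
G1 X30.00 Y15.00
; layer 5
G0 Z14.29
G0 X30.00 Y15.00
G1 X25.61 Y25.61
G1 X15.00 Y30.00
G1 X4.39 Y25.61
G1 X0.00 Y15.00
G1 X4.39 Y4.39
G1 X15.00 Y0.00
G1 X25.61 Y4.39
G1 X30.00 Y15.00
; layer 6
G0 Z17.14
G0 X30.00 Y15.00
G1 X25.61 Y25.61
G1 X15.00 Y30.00
G1 X4.39 Y25.61
G1 X0.00 Y15.00
G1 X4.39 Y4.39
G1 X15.00 Y0.00
G1 X25.61 Y4.39
G1 X30.00 Y15.00
; layer 7
G0 Z20.00
G0 X30.00 Y15.00
G1 X25.61 Y25.61
G1 X15.00 Y30.00
G1 X4.39 Y25.61
G1 X0.00 Y15.00
G1 X4.39 Y4.39
G1 X15.00 Y0.00
G1 X25.61 Y4.39
G1 X30.00 Y15.00
M2 ; end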